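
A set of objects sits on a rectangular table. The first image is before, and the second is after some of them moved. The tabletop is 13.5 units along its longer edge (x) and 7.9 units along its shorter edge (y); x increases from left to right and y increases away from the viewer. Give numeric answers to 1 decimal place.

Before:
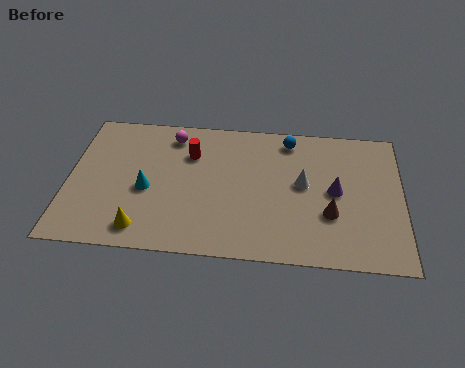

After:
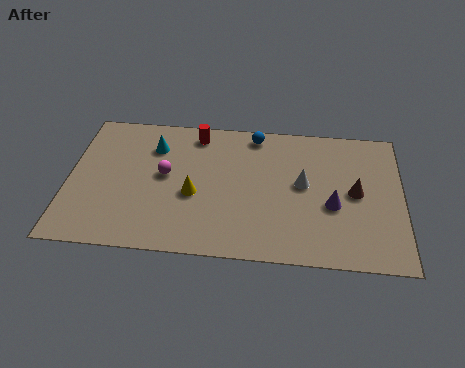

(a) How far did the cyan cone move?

2.5

The cyan cone moved from about (3.2, 3.4) to (3.4, 5.9), a distance of √(0.2² + 2.5²) ≈ 2.5.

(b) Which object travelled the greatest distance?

the yellow cone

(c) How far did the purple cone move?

0.8

From (10.8, 4.0) to (10.7, 3.2), the purple cone covered √(0.1² + 0.8²) ≈ 0.8 units.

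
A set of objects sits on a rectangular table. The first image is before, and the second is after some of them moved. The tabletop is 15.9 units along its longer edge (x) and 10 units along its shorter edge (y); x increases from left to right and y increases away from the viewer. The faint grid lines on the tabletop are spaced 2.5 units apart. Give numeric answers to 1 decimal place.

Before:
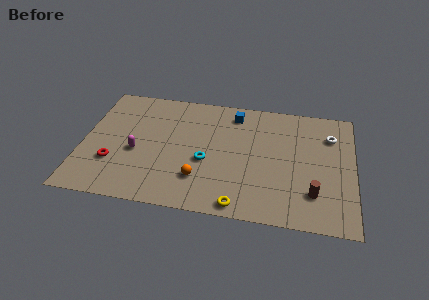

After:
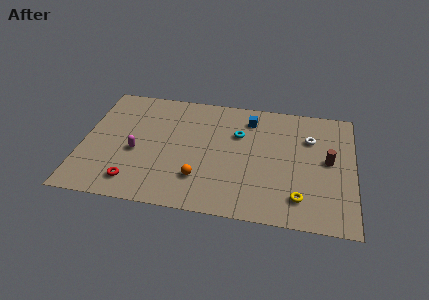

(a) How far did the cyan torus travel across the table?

3.2

The cyan torus moved from about (7.3, 4.1) to (9.1, 6.7), a distance of √(1.8² + 2.6²) ≈ 3.2.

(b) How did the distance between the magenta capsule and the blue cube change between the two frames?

+0.6

They were about 7.0 units apart before and 7.6 after — 0.6 units further apart.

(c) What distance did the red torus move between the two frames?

1.9

The red torus was near (1.9, 3.1) before and (3.2, 1.7) after, so it travelled √(1.3² + 1.4²) ≈ 1.9 units.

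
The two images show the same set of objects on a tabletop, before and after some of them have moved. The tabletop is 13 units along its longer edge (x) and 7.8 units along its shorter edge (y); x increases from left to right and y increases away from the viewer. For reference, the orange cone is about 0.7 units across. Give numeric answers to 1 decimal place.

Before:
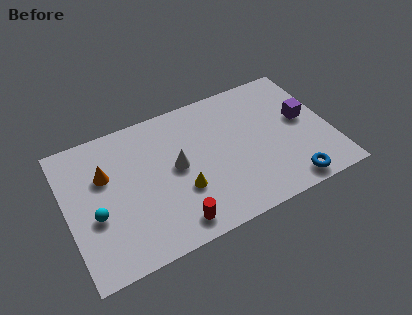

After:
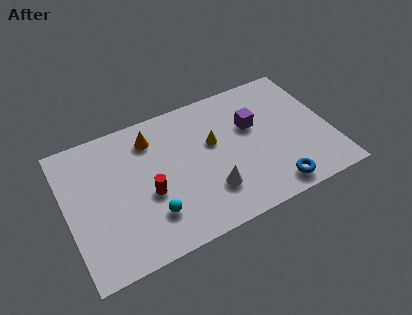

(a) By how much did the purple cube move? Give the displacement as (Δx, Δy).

(-2.5, 0.6)

The purple cube started near (11.8, 4.3) and ended near (9.3, 4.9).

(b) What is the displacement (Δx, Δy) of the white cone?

(1.4, -2.0)

The white cone started near (5.4, 4.1) and ended near (6.8, 2.1).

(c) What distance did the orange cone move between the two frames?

2.6

The orange cone moved from about (2.0, 5.1) to (4.4, 6.2), a distance of √(2.4² + 1.1²) ≈ 2.6.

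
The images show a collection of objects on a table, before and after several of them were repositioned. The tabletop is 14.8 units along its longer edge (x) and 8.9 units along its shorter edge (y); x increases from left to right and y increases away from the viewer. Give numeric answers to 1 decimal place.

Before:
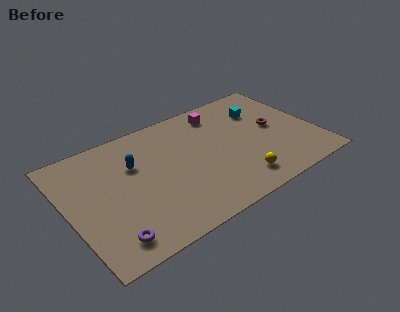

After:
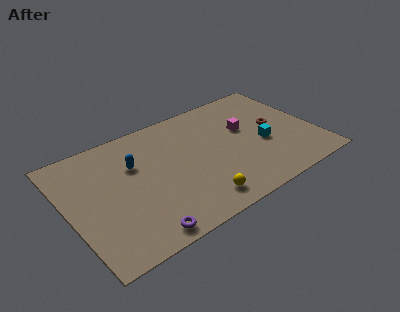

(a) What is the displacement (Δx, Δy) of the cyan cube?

(-0.4, -2.7)

From the two frames, the cyan cube sits at roughly (12.0, 6.4) before and (11.6, 3.7) after.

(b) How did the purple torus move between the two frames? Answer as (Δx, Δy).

(1.7, -0.5)

The purple torus started near (1.9, 1.4) and ended near (3.6, 0.9).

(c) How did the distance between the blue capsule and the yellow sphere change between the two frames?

-1.6

They were about 7.0 units apart before and 5.4 after — 1.6 units closer together.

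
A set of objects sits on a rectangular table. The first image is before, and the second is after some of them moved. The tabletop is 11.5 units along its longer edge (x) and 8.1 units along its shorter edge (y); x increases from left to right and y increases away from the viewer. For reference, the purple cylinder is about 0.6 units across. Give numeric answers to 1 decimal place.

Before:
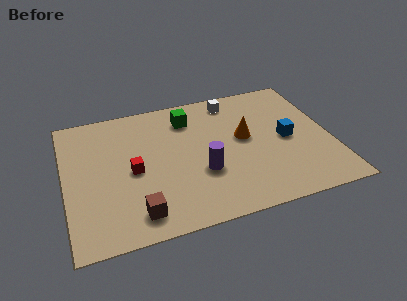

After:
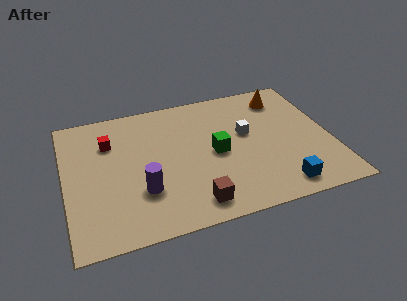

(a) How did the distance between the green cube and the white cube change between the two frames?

-0.5

They were about 2.1 units apart before and 1.6 after — 0.5 units closer together.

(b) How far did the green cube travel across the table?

2.7

The green cube moved from about (5.5, 6.4) to (6.5, 3.9), a distance of √(1.0² + 2.5²) ≈ 2.7.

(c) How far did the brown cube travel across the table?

2.4

From (2.9, 1.3) to (5.3, 1.2), the brown cube covered √(2.4² + 0.1²) ≈ 2.4 units.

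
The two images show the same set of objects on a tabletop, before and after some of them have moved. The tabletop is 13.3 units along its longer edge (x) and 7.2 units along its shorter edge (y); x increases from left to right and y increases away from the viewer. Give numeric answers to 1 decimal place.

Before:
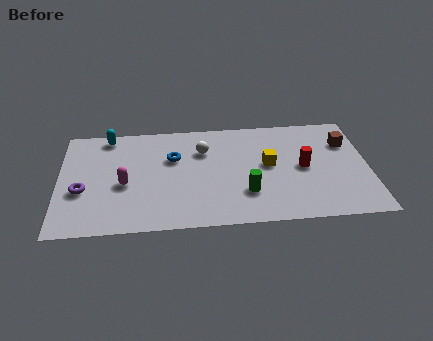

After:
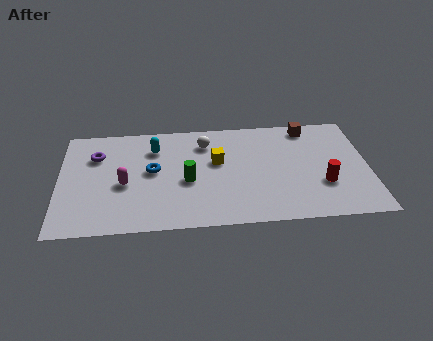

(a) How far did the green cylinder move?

2.7

The green cylinder was near (8.0, 2.1) before and (5.5, 3.1) after, so it travelled √(2.5² + 1.0²) ≈ 2.7 units.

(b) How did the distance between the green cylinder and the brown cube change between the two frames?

+0.9

Before: roughly 5.3 units apart; after: 6.2. That's 0.9 units further apart.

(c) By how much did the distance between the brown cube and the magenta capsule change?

-1.2

The distance was about 9.8 in the first image and 8.6 in the second, so they moved 1.2 units closer together.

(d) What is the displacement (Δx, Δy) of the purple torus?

(0.6, 2.3)

The purple torus started near (1.0, 2.8) and ended near (1.6, 5.1).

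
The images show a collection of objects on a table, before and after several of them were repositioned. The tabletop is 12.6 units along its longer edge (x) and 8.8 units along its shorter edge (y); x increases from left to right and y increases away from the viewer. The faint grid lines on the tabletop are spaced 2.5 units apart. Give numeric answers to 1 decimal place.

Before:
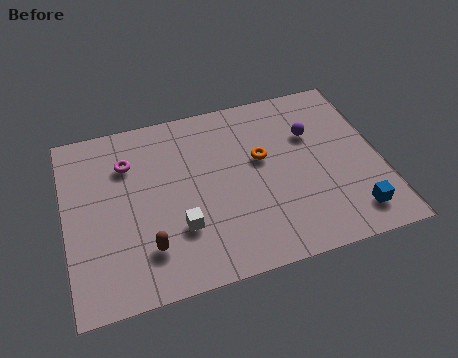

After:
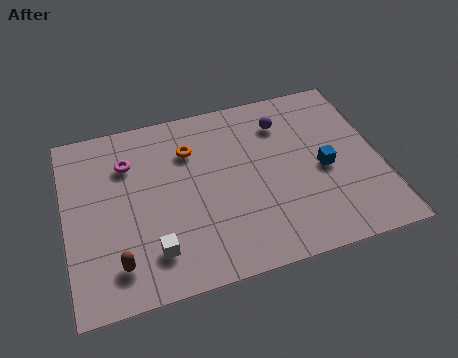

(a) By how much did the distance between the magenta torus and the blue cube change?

-1.8

They were about 9.9 units apart before and 8.1 after — 1.8 units closer together.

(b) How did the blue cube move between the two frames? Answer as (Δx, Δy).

(-0.9, 2.5)

The blue cube was at about (11.2, 1.5) and moved to about (10.3, 4.0).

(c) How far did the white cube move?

1.4

From (4.4, 2.7) to (3.3, 1.9), the white cube covered √(1.1² + 0.8²) ≈ 1.4 units.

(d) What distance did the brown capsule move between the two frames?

1.3

From (3.1, 2.1) to (1.9, 1.7), the brown capsule covered √(1.2² + 0.4²) ≈ 1.3 units.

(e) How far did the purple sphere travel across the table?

1.4

From (10.0, 5.9) to (8.9, 6.8), the purple sphere covered √(1.1² + 0.9²) ≈ 1.4 units.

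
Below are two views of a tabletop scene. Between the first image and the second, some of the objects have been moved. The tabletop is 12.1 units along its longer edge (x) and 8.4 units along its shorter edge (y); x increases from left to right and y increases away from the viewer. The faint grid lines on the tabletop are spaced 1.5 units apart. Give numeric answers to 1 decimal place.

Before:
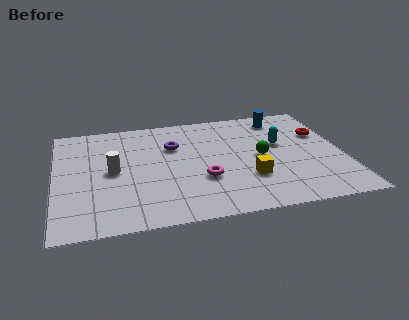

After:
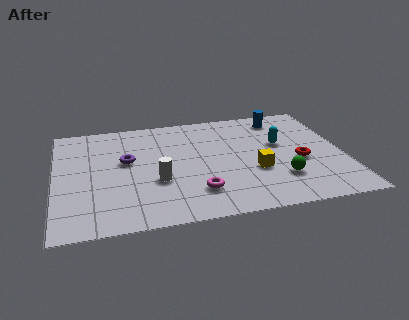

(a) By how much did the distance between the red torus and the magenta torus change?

-1.2

The distance was about 5.8 in the first image and 4.6 in the second, so they moved 1.2 units closer together.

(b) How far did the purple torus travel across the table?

2.2

From (5.0, 5.7) to (3.0, 4.9), the purple torus covered √(2.0² + 0.8²) ≈ 2.2 units.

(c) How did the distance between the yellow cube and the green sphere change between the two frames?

-0.3

Before: roughly 1.6 units apart; after: 1.3. That's 0.3 units closer together.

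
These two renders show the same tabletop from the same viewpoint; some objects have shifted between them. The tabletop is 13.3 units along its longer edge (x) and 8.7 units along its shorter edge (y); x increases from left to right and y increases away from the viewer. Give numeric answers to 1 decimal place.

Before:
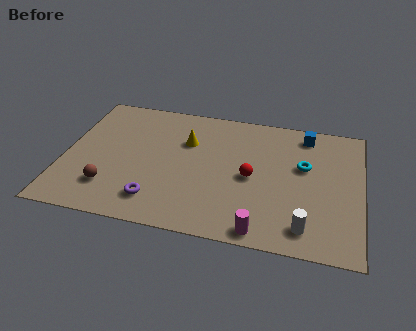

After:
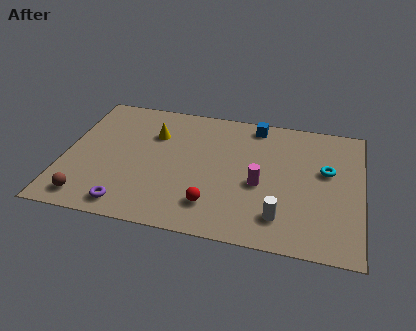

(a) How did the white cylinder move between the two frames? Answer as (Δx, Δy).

(-1.1, 0.4)

The white cylinder was at about (10.9, 1.4) and moved to about (9.8, 1.8).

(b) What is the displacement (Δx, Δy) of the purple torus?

(-1.2, -0.6)

The purple torus started near (4.3, 1.7) and ended near (3.1, 1.1).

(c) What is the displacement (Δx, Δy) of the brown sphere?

(-0.9, -0.9)

The brown sphere started near (2.2, 2.1) and ended near (1.3, 1.2).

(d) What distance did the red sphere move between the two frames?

2.7

The red sphere was near (8.4, 4.1) before and (6.8, 1.9) after, so it travelled √(1.6² + 2.2²) ≈ 2.7 units.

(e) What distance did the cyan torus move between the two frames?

1.0

From (10.7, 5.3) to (11.7, 5.2), the cyan torus covered √(1.0² + 0.1²) ≈ 1.0 units.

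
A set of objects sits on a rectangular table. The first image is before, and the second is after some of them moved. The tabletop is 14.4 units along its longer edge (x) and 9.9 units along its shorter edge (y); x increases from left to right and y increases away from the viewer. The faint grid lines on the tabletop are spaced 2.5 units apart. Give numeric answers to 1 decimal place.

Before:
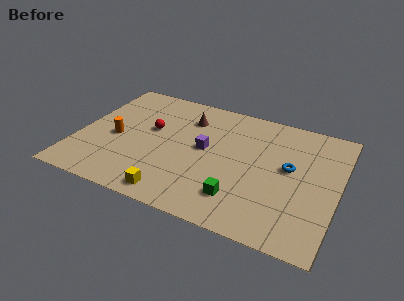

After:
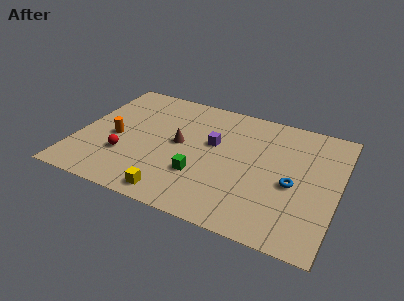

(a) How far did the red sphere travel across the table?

2.9

From (3.9, 5.8) to (2.8, 3.1), the red sphere covered √(1.1² + 2.7²) ≈ 2.9 units.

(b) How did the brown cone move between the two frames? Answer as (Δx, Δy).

(-0.2, -2.3)

The brown cone was at about (5.8, 7.5) and moved to about (5.6, 5.2).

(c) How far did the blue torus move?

1.2

The blue torus was near (11.7, 5.5) before and (12.0, 4.3) after, so it travelled √(0.3² + 1.2²) ≈ 1.2 units.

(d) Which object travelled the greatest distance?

the red sphere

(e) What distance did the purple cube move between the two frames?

0.7

The purple cube moved from about (7.0, 5.3) to (7.4, 5.9), a distance of √(0.4² + 0.6²) ≈ 0.7.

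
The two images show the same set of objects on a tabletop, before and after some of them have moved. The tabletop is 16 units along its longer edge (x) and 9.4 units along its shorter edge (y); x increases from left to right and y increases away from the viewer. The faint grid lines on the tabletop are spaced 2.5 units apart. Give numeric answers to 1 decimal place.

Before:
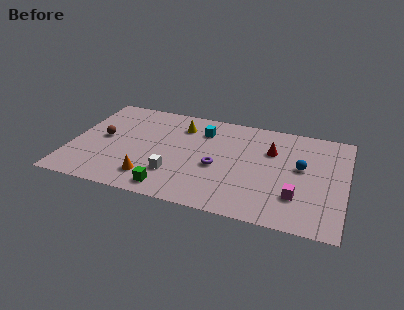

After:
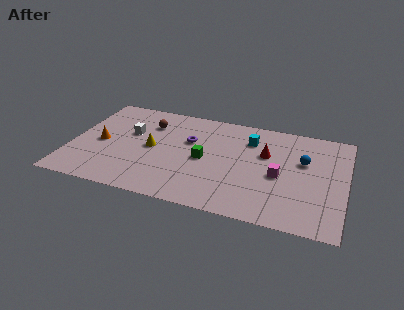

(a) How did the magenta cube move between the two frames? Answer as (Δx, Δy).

(-1.1, 1.6)

From the two frames, the magenta cube sits at roughly (13.3, 2.6) before and (12.2, 4.2) after.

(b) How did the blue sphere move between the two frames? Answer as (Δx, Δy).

(0.1, 0.6)

The blue sphere started near (13.4, 5.3) and ended near (13.5, 5.9).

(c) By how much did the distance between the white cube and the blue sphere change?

+2.5

They were about 7.7 units apart before and 10.2 after — 2.5 units further apart.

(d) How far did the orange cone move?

4.1

The orange cone was near (4.9, 1.9) before and (1.7, 4.4) after, so it travelled √(3.2² + 2.5²) ≈ 4.1 units.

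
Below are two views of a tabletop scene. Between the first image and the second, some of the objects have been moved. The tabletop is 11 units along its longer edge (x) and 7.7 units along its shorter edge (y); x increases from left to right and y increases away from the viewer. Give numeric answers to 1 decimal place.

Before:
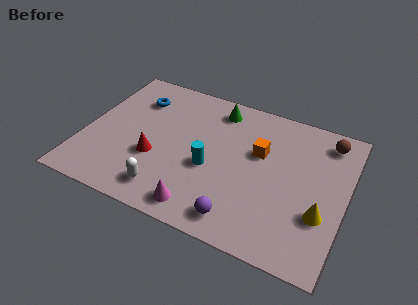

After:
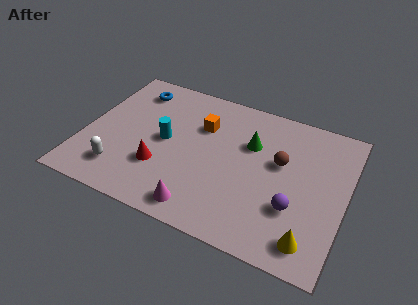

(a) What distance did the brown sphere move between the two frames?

2.6

From (10.0, 6.5) to (8.2, 4.6), the brown sphere covered √(1.8² + 1.9²) ≈ 2.6 units.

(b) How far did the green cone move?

2.1

From (5.3, 6.5) to (6.9, 5.1), the green cone covered √(1.6² + 1.4²) ≈ 2.1 units.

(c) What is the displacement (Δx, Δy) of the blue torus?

(-0.2, 0.5)

From the two frames, the blue torus sits at roughly (1.9, 5.8) before and (1.7, 6.3) after.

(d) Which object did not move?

the magenta cone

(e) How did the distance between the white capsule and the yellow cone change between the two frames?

+1.6

They were about 6.4 units apart before and 8.0 after — 1.6 units further apart.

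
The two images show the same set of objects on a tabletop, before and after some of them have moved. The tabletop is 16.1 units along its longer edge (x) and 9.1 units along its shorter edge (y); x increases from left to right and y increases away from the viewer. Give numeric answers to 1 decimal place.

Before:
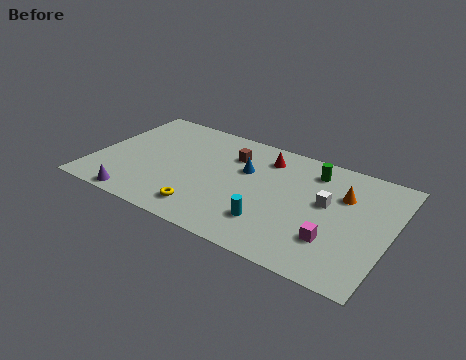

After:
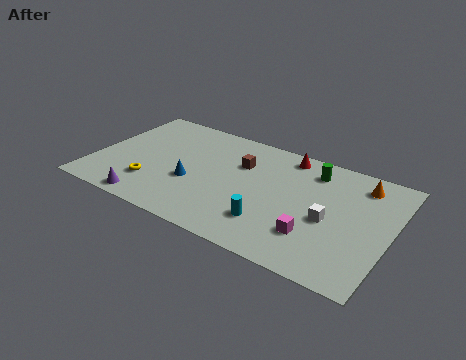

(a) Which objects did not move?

the green cylinder and the cyan cylinder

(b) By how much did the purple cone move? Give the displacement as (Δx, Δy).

(0.6, 0.1)

From the two frames, the purple cone sits at roughly (2.9, 0.8) before and (3.5, 0.9) after.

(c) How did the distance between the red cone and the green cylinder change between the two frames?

-1.0

They were about 2.6 units apart before and 1.6 after — 1.0 units closer together.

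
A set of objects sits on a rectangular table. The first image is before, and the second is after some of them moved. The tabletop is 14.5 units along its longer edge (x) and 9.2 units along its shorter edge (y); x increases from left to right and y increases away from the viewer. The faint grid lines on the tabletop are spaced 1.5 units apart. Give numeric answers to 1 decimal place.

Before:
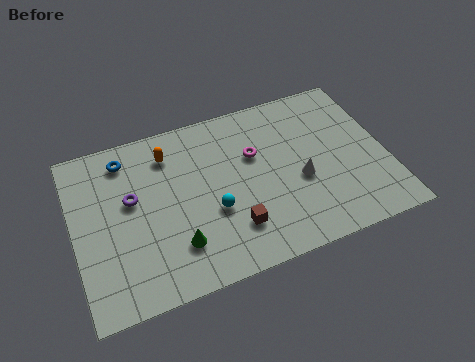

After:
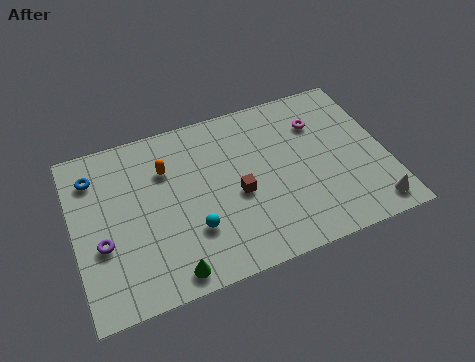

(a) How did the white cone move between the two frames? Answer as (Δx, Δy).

(3.1, -2.6)

From the two frames, the white cone sits at roughly (10.4, 3.8) before and (13.5, 1.2) after.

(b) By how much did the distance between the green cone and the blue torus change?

+1.2

Before: roughly 5.7 units apart; after: 6.9. That's 1.2 units further apart.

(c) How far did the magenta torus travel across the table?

3.2

The magenta torus was near (8.5, 5.9) before and (11.6, 6.7) after, so it travelled √(3.1² + 0.8²) ≈ 3.2 units.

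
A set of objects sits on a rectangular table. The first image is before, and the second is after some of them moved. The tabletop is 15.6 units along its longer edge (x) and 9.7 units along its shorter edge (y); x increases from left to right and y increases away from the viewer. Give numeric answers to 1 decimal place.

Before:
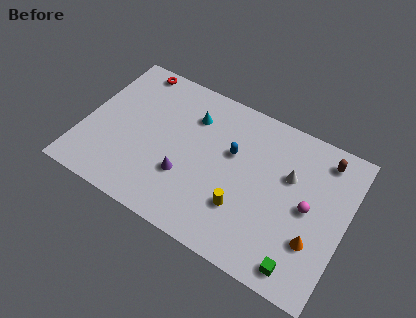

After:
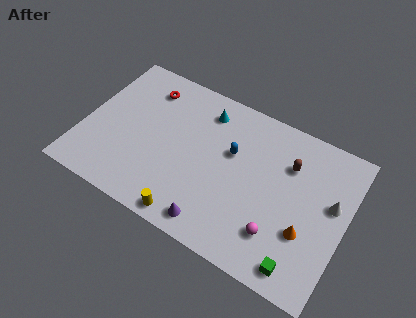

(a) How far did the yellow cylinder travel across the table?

3.4

The yellow cylinder moved from about (9.8, 2.9) to (7.0, 0.9), a distance of √(2.8² + 2.0²) ≈ 3.4.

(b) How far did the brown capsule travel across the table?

2.3

The brown capsule moved from about (13.9, 8.2) to (12.0, 6.9), a distance of √(1.9² + 1.3²) ≈ 2.3.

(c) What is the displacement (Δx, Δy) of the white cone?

(2.6, -0.5)

From the two frames, the white cone sits at roughly (12.1, 6.2) before and (14.7, 5.7) after.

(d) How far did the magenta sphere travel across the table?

2.8

From (13.4, 4.8) to (12.0, 2.4), the magenta sphere covered √(1.4² + 2.4²) ≈ 2.8 units.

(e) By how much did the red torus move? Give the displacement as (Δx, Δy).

(1.0, -1.0)

The red torus was at about (2.2, 8.8) and moved to about (3.2, 7.8).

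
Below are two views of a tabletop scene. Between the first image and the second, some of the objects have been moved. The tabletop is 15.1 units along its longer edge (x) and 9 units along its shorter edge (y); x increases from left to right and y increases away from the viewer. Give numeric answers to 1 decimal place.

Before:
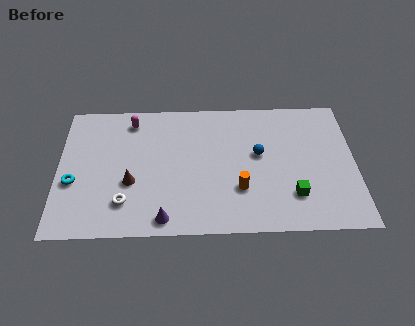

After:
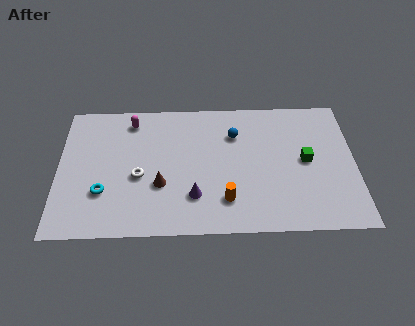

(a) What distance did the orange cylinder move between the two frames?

1.0

The orange cylinder was near (9.2, 2.8) before and (8.5, 2.1) after, so it travelled √(0.7² + 0.7²) ≈ 1.0 units.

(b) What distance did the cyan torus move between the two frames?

1.7

The cyan torus moved from about (0.8, 3.5) to (2.3, 2.8), a distance of √(1.5² + 0.7²) ≈ 1.7.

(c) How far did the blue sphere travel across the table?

1.8

From (10.2, 5.1) to (9.0, 6.5), the blue sphere covered √(1.2² + 1.4²) ≈ 1.8 units.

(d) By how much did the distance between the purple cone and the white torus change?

+0.8

The distance was about 2.3 in the first image and 3.1 in the second, so they moved 0.8 units further apart.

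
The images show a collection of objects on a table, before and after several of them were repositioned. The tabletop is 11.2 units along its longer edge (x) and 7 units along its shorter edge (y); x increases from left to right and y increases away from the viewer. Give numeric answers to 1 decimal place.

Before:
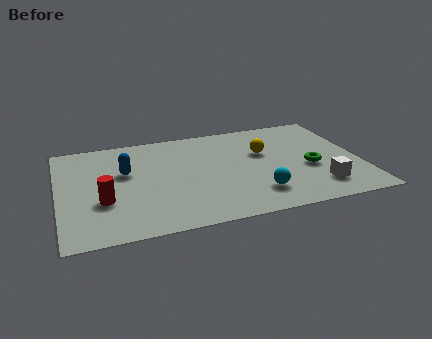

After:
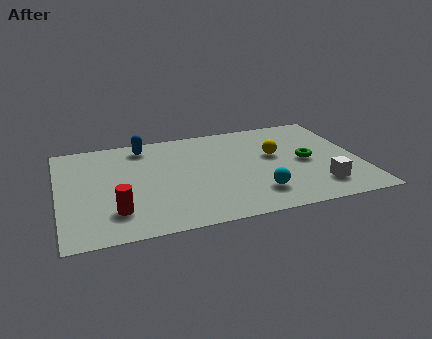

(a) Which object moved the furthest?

the blue capsule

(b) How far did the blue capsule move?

1.9

The blue capsule moved from about (2.5, 4.3) to (3.3, 6.0), a distance of √(0.8² + 1.7²) ≈ 1.9.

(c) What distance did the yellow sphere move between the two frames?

0.5

The yellow sphere moved from about (7.7, 4.4) to (8.1, 4.1), a distance of √(0.4² + 0.3²) ≈ 0.5.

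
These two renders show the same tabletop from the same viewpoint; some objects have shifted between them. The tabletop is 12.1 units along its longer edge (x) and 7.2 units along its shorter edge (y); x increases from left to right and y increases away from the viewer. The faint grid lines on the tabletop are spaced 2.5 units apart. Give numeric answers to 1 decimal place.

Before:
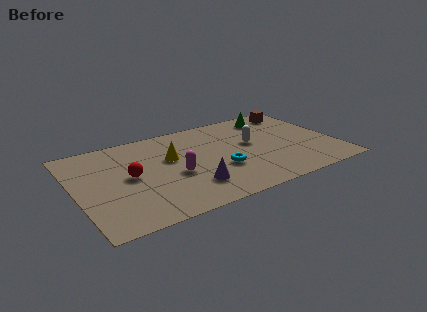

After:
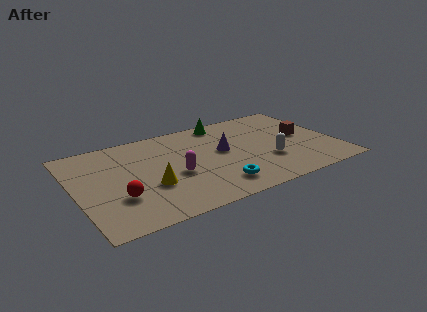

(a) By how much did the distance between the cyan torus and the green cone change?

+0.6

They were about 4.5 units apart before and 5.1 after — 0.6 units further apart.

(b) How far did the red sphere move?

1.6

The red sphere moved from about (2.5, 3.7) to (1.8, 2.3), a distance of √(0.7² + 1.4²) ≈ 1.6.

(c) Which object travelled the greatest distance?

the purple cone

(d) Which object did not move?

the magenta capsule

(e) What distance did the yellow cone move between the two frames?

2.2

From (4.5, 4.4) to (3.3, 2.6), the yellow cone covered √(1.2² + 1.8²) ≈ 2.2 units.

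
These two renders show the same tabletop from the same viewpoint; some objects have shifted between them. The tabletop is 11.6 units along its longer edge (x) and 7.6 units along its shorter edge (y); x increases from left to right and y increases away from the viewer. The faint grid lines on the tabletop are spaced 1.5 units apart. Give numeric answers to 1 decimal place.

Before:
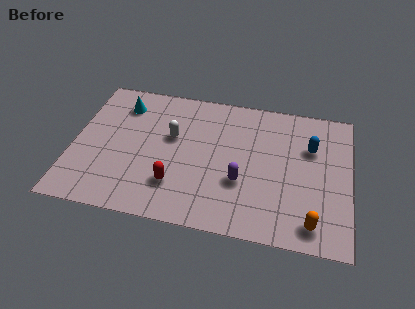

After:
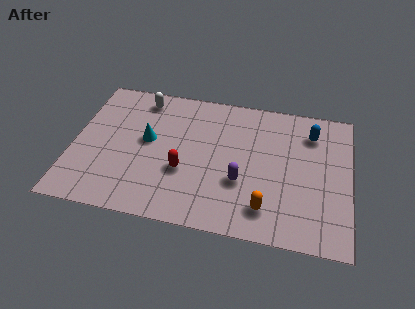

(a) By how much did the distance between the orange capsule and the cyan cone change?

-3.8

They were about 9.6 units apart before and 5.8 after — 3.8 units closer together.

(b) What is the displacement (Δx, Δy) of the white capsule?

(-1.4, 1.9)

From the two frames, the white capsule sits at roughly (4.1, 4.6) before and (2.7, 6.5) after.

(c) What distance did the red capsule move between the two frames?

0.9

From (4.4, 2.0) to (4.7, 2.8), the red capsule covered √(0.3² + 0.8²) ≈ 0.9 units.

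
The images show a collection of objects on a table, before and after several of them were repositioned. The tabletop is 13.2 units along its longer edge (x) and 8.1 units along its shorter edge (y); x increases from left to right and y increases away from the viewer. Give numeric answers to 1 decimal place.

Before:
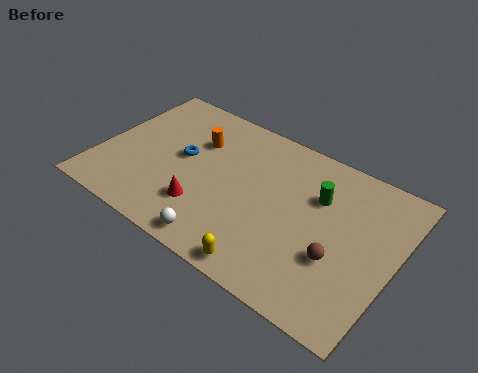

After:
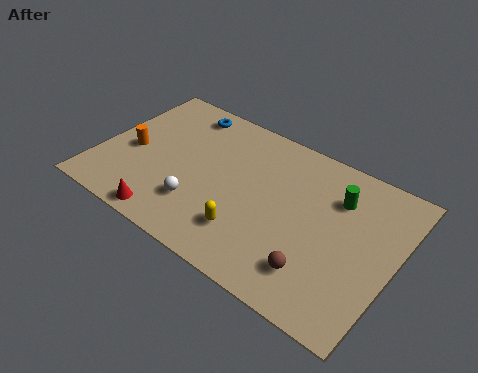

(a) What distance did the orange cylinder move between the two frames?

3.3

The orange cylinder was near (4.0, 5.6) before and (1.4, 3.6) after, so it travelled √(2.6² + 2.0²) ≈ 3.3 units.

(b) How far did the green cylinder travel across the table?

0.9

The green cylinder moved from about (9.6, 5.5) to (10.4, 5.9), a distance of √(0.8² + 0.4²) ≈ 0.9.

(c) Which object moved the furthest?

the orange cylinder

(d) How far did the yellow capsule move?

1.6

The yellow capsule was near (8.2, 0.8) before and (7.1, 2.0) after, so it travelled √(1.1² + 1.2²) ≈ 1.6 units.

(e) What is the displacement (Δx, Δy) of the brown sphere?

(-0.7, -1.1)

The brown sphere was at about (10.9, 2.9) and moved to about (10.2, 1.8).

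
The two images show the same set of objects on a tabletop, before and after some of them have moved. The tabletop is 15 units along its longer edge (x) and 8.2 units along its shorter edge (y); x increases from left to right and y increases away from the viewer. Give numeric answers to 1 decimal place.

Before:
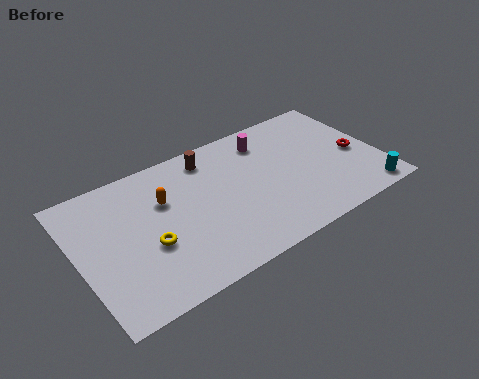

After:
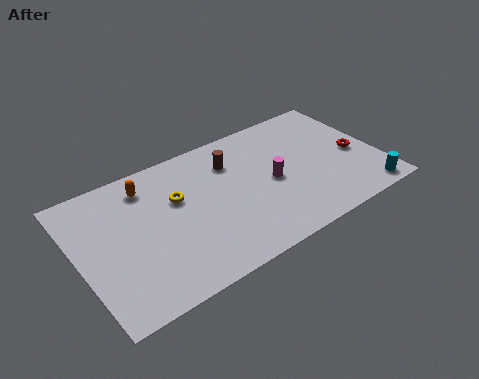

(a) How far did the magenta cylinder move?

2.7

From (9.8, 6.6) to (9.6, 3.9), the magenta cylinder covered √(0.2² + 2.7²) ≈ 2.7 units.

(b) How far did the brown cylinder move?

1.3

From (6.9, 6.9) to (7.9, 6.1), the brown cylinder covered √(1.0² + 0.8²) ≈ 1.3 units.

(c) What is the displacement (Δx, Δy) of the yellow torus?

(1.7, 2.0)

The yellow torus was at about (3.3, 3.2) and moved to about (5.0, 5.2).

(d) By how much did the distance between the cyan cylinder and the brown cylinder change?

-1.3

Before: roughly 9.2 units apart; after: 7.9. That's 1.3 units closer together.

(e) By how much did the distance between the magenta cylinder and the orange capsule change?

+1.0

They were about 5.5 units apart before and 6.5 after — 1.0 units further apart.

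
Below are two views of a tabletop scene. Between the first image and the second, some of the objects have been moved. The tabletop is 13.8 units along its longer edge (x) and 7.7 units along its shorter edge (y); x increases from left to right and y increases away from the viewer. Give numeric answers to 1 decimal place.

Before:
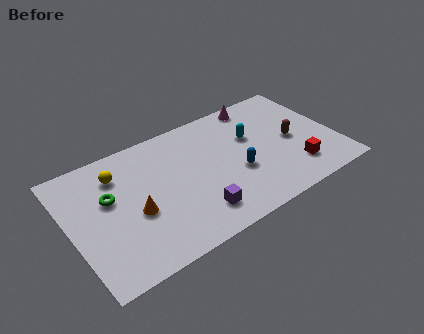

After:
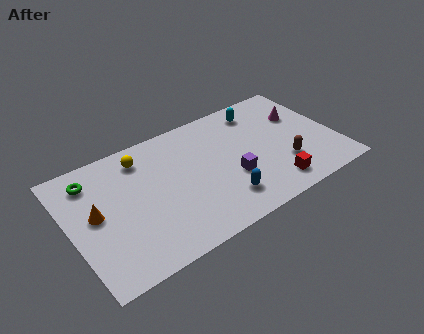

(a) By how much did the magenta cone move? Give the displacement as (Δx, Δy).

(2.0, -1.8)

The magenta cone was at about (10.3, 6.9) and moved to about (12.3, 5.1).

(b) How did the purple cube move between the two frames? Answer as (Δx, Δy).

(2.1, 1.2)

From the two frames, the purple cube sits at roughly (6.1, 1.6) before and (8.2, 2.8) after.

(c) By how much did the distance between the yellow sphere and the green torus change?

+1.3

The distance was about 1.3 in the first image and 2.6 in the second, so they moved 1.3 units further apart.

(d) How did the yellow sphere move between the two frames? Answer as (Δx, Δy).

(1.3, 0.4)

The yellow sphere was at about (2.7, 5.9) and moved to about (4.0, 6.3).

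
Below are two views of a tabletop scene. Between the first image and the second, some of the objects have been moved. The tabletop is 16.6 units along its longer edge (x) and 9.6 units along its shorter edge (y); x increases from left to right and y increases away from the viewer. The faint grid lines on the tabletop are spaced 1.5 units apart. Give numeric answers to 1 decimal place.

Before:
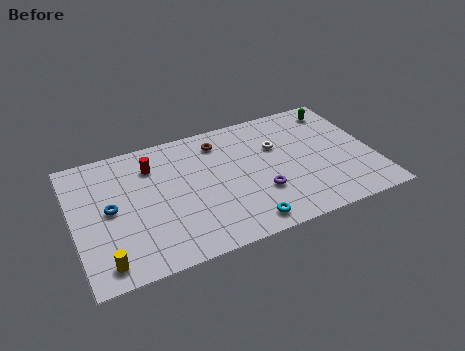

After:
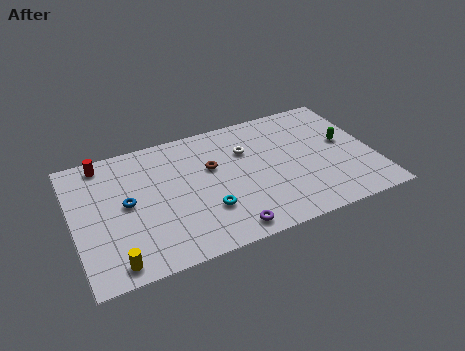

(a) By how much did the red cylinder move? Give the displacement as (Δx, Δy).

(-2.6, 1.2)

The red cylinder started near (4.5, 7.3) and ended near (1.9, 8.5).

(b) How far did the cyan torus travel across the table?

2.5

The cyan torus moved from about (9.0, 1.2) to (7.1, 2.9), a distance of √(1.9² + 1.7²) ≈ 2.5.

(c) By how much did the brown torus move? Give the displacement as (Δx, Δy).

(-0.6, -1.8)

The brown torus was at about (8.3, 7.8) and moved to about (7.7, 6.0).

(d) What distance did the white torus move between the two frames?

1.7

From (11.4, 6.3) to (9.7, 6.6), the white torus covered √(1.7² + 0.3²) ≈ 1.7 units.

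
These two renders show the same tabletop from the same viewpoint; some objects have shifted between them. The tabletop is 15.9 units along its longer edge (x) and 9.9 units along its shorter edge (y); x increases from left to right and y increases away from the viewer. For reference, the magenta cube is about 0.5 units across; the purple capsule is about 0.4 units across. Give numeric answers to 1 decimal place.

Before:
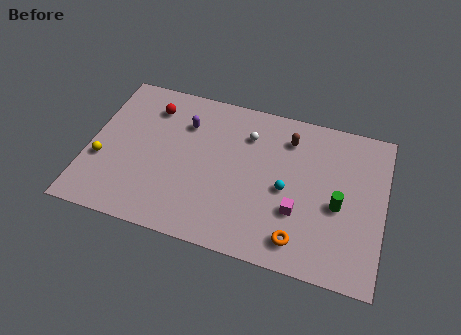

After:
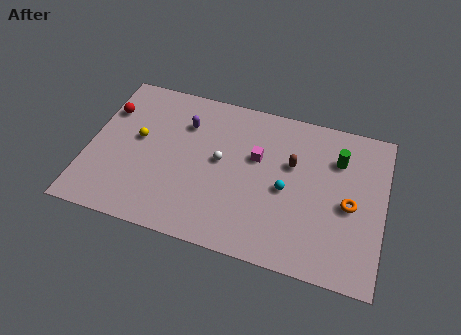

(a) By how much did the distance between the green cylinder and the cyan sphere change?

+0.9

Before: roughly 2.8 units apart; after: 3.7. That's 0.9 units further apart.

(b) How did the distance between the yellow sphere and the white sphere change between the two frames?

-4.0

Before: roughly 8.5 units apart; after: 4.5. That's 4.0 units closer together.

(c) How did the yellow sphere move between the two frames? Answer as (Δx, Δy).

(1.8, 1.9)

From the two frames, the yellow sphere sits at roughly (0.8, 3.6) before and (2.6, 5.5) after.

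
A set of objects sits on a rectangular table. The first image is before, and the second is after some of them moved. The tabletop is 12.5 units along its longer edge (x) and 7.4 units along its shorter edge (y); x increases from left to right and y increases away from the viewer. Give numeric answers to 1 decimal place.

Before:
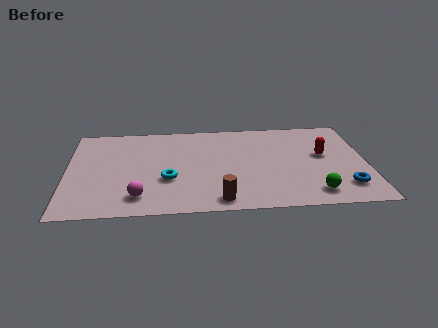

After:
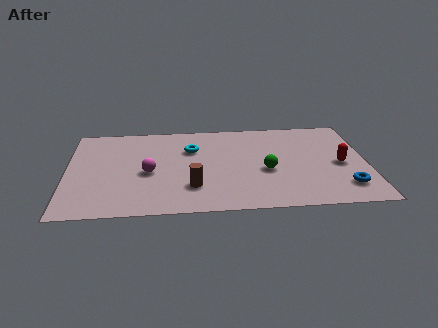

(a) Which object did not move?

the blue torus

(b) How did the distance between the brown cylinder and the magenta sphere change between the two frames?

-1.1

Before: roughly 3.3 units apart; after: 2.2. That's 1.1 units closer together.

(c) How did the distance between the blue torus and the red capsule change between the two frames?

-0.9

Before: roughly 2.7 units apart; after: 1.8. That's 0.9 units closer together.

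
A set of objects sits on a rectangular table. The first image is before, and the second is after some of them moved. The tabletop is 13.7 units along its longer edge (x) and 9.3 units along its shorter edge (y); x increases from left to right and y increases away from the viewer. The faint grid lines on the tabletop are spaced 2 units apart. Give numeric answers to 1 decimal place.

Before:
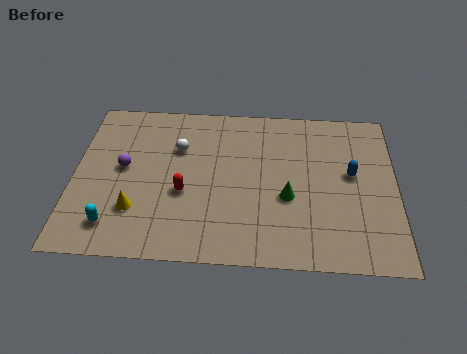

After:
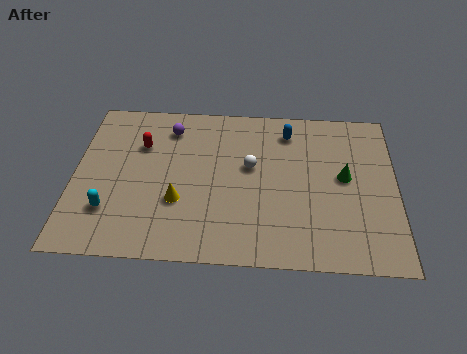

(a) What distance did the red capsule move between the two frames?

3.3

The red capsule moved from about (4.7, 3.7) to (2.8, 6.4), a distance of √(1.9² + 2.7²) ≈ 3.3.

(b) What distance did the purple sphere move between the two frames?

3.1

From (2.1, 5.0) to (4.0, 7.5), the purple sphere covered √(1.9² + 2.5²) ≈ 3.1 units.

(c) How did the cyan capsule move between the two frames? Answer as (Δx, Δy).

(-0.2, 0.8)

The cyan capsule started near (1.8, 1.7) and ended near (1.6, 2.5).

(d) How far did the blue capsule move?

3.6

The blue capsule moved from about (11.8, 5.2) to (9.1, 7.6), a distance of √(2.7² + 2.4²) ≈ 3.6.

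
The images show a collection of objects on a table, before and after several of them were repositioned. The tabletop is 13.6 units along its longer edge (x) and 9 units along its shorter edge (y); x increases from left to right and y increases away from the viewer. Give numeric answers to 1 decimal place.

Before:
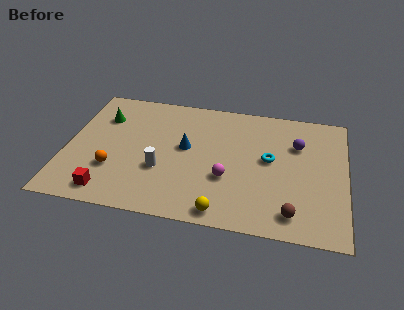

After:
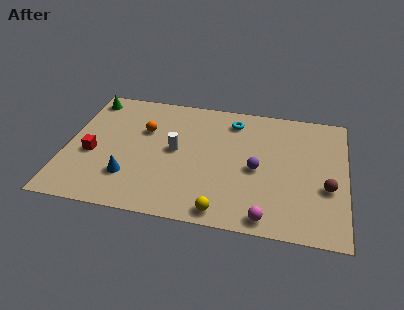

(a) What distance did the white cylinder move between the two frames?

1.6

The white cylinder was near (4.7, 3.2) before and (5.3, 4.7) after, so it travelled √(0.6² + 1.5²) ≈ 1.6 units.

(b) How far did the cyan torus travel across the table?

3.1

The cyan torus moved from about (9.9, 4.9) to (8.0, 7.4), a distance of √(1.9² + 2.5²) ≈ 3.1.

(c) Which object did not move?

the yellow sphere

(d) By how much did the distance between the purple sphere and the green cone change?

-0.3

They were about 9.6 units apart before and 9.3 after — 0.3 units closer together.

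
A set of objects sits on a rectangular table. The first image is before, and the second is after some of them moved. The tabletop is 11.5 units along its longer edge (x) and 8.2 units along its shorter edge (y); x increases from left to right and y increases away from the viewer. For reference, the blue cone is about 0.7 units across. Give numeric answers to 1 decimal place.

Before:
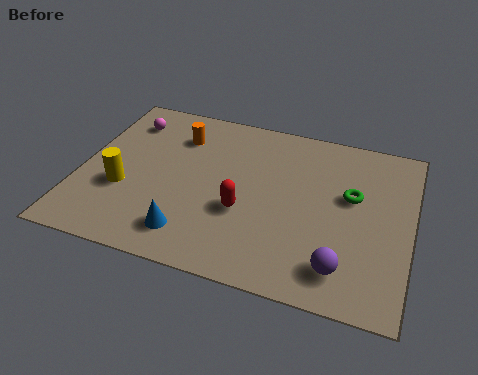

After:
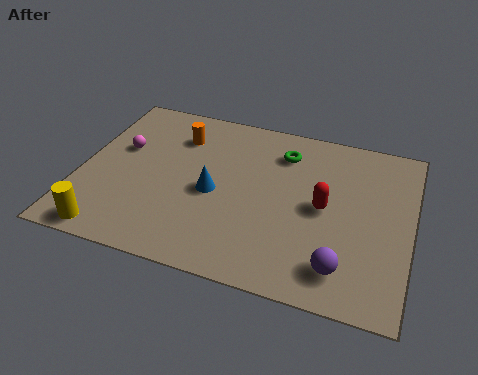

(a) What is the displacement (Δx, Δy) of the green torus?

(-2.5, 1.5)

From the two frames, the green torus sits at roughly (9.4, 4.9) before and (6.9, 6.4) after.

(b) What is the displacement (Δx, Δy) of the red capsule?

(2.7, 1.0)

From the two frames, the red capsule sits at roughly (5.8, 3.1) before and (8.5, 4.1) after.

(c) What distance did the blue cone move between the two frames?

2.3

The blue cone was near (4.1, 1.5) before and (4.7, 3.7) after, so it travelled √(0.6² + 2.2²) ≈ 2.3 units.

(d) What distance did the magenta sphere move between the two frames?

1.5

The magenta sphere moved from about (1.3, 6.5) to (1.3, 5.0), a distance of √(0.0² + 1.5²) ≈ 1.5.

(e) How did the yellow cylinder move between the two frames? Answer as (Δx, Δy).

(-0.2, -2.2)

From the two frames, the yellow cylinder sits at roughly (1.6, 3.0) before and (1.4, 0.8) after.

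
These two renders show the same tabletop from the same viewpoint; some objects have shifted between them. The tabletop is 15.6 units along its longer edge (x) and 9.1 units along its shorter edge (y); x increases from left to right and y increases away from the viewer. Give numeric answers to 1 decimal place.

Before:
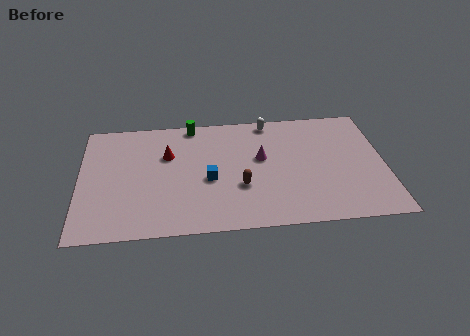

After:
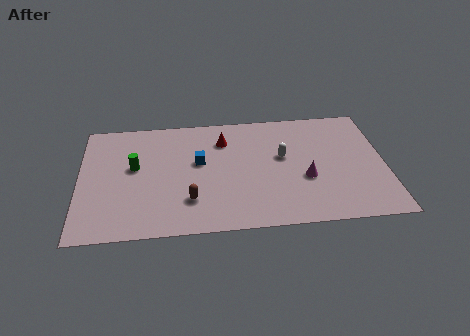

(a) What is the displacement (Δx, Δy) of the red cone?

(2.9, 0.9)

The red cone started near (4.5, 6.0) and ended near (7.4, 6.9).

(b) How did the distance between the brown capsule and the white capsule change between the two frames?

+0.4

Before: roughly 5.2 units apart; after: 5.6. That's 0.4 units further apart.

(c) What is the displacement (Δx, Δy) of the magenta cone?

(2.2, -1.8)

The magenta cone was at about (9.3, 5.3) and moved to about (11.5, 3.5).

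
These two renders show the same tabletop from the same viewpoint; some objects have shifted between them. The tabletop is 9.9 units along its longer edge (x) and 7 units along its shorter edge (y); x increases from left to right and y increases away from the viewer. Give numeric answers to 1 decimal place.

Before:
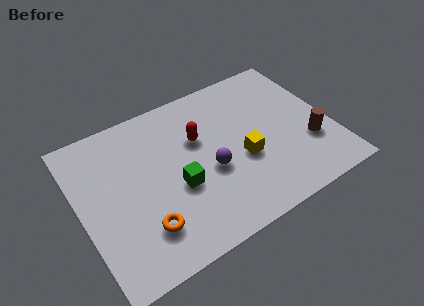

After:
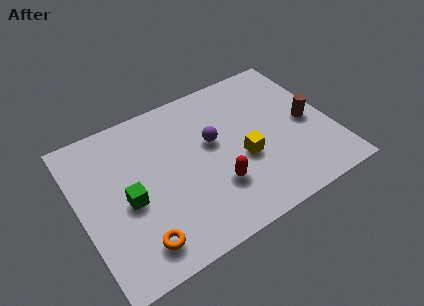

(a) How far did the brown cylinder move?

1.0

From (8.9, 2.3) to (9.0, 3.3), the brown cylinder covered √(0.1² + 1.0²) ≈ 1.0 units.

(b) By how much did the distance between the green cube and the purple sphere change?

+2.3

The distance was about 1.3 in the first image and 3.6 in the second, so they moved 2.3 units further apart.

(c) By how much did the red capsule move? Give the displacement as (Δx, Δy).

(0.3, -2.4)

The red capsule started near (4.8, 4.5) and ended near (5.1, 2.1).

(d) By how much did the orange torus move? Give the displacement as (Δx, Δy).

(-0.3, -0.5)

From the two frames, the orange torus sits at roughly (2.2, 1.7) before and (1.9, 1.2) after.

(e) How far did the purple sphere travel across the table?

1.2

From (5.0, 2.9) to (5.3, 4.1), the purple sphere covered √(0.3² + 1.2²) ≈ 1.2 units.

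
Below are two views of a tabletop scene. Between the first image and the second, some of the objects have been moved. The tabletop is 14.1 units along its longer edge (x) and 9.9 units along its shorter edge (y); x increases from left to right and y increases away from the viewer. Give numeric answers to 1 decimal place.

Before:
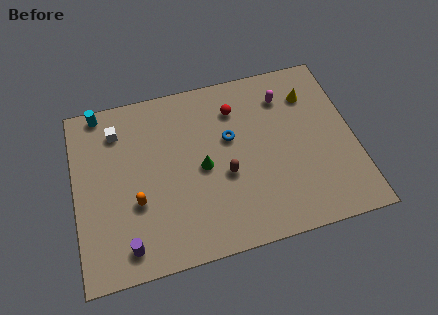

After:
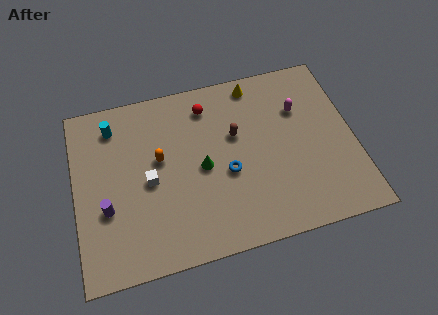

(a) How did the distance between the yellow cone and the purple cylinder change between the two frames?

-2.0

Before: roughly 11.5 units apart; after: 9.5. That's 2.0 units closer together.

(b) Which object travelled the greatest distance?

the white cube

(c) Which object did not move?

the green cone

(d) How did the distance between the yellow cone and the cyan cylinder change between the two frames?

-3.4

They were about 10.7 units apart before and 7.3 after — 3.4 units closer together.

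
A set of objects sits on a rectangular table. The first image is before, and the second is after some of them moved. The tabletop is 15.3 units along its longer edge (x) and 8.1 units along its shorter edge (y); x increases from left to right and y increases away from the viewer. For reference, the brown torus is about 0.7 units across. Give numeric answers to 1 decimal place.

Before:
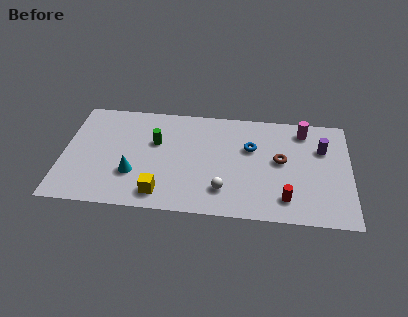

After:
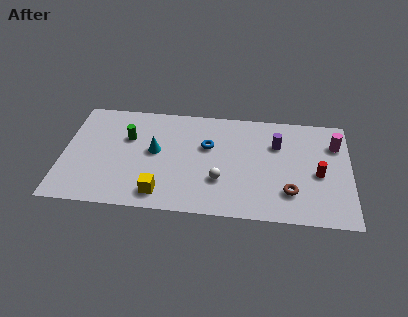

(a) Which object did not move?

the yellow cube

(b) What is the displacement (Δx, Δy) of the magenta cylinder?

(1.7, -0.9)

From the two frames, the magenta cylinder sits at roughly (12.8, 6.8) before and (14.5, 5.9) after.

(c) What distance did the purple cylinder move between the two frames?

2.4

The purple cylinder moved from about (13.8, 5.5) to (11.4, 5.6), a distance of √(2.4² + 0.1²) ≈ 2.4.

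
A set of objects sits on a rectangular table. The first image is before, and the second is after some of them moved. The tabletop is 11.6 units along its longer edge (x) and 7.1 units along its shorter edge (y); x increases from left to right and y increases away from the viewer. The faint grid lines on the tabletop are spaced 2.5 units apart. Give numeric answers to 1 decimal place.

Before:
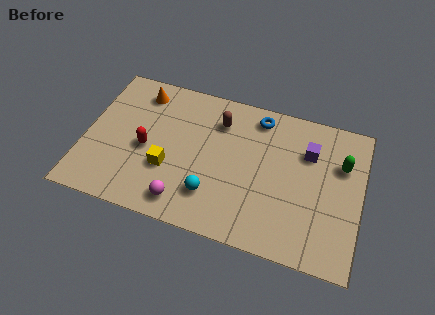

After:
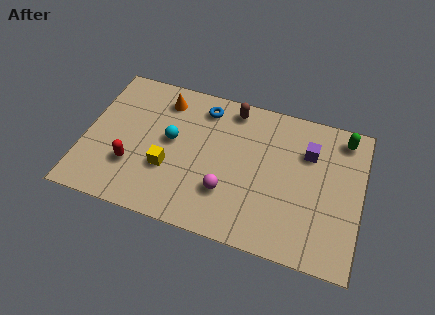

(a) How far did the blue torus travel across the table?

2.3

From (7.1, 6.1) to (4.8, 5.9), the blue torus covered √(2.3² + 0.2²) ≈ 2.3 units.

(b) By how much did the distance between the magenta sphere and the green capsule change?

-1.2

They were about 7.3 units apart before and 6.1 after — 1.2 units closer together.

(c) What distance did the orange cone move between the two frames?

1.0

The orange cone was near (2.1, 5.9) before and (3.1, 5.8) after, so it travelled √(1.0² + 0.1²) ≈ 1.0 units.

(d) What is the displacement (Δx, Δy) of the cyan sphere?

(-1.9, 2.1)

The cyan sphere started near (5.5, 1.8) and ended near (3.6, 3.9).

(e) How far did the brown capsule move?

0.9

The brown capsule was near (5.5, 5.4) before and (6.0, 6.2) after, so it travelled √(0.5² + 0.8²) ≈ 0.9 units.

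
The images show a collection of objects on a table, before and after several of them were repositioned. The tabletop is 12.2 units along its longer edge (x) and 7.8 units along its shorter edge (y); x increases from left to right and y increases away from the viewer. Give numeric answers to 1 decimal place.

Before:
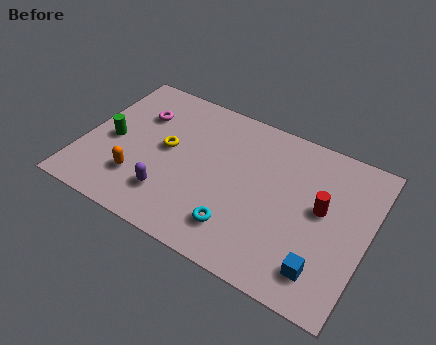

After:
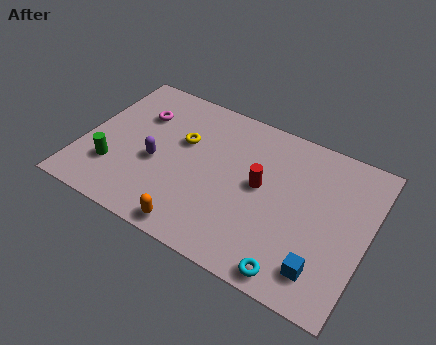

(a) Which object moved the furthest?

the orange capsule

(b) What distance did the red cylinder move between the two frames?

2.6

From (10.2, 4.3) to (7.6, 4.2), the red cylinder covered √(2.6² + 0.1²) ≈ 2.6 units.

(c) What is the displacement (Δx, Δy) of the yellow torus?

(0.6, 0.7)

The yellow torus was at about (3.5, 4.2) and moved to about (4.1, 4.9).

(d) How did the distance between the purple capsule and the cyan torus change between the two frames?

+3.8

They were about 3.0 units apart before and 6.8 after — 3.8 units further apart.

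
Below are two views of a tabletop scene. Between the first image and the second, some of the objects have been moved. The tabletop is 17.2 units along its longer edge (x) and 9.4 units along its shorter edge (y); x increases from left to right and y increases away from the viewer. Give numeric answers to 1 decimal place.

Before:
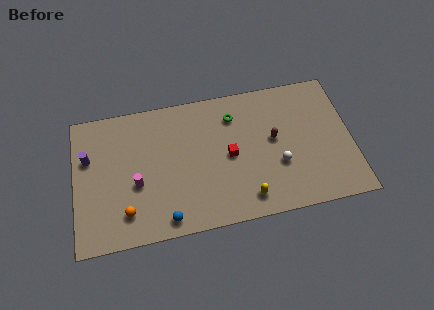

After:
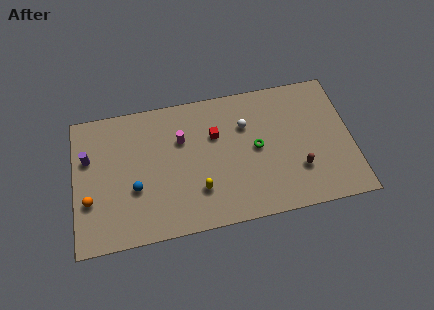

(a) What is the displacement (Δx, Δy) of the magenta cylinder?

(2.9, 2.5)

The magenta cylinder was at about (3.8, 3.8) and moved to about (6.7, 6.3).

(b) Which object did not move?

the purple cylinder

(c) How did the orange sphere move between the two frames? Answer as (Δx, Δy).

(-2.2, 1.2)

The orange sphere was at about (3.1, 2.0) and moved to about (0.9, 3.2).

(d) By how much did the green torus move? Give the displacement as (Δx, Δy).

(1.3, -2.5)

The green torus started near (10.0, 7.3) and ended near (11.3, 4.8).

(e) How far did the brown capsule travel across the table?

2.8

From (12.4, 5.2) to (13.8, 2.8), the brown capsule covered √(1.4² + 2.4²) ≈ 2.8 units.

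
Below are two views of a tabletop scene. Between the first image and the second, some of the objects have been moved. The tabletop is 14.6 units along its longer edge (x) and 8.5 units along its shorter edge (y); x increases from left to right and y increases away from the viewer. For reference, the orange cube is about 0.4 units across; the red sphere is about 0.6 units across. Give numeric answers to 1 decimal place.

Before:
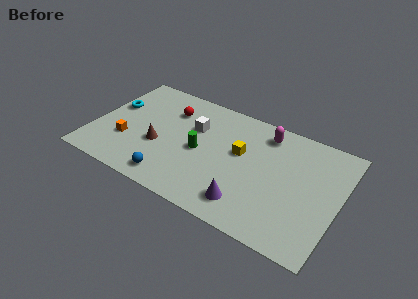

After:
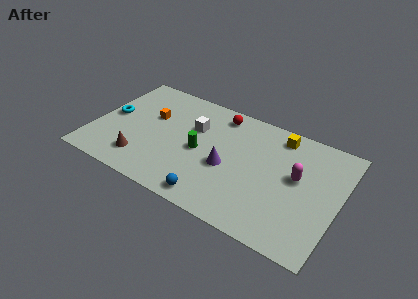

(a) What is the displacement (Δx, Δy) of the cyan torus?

(0.0, -0.8)

From the two frames, the cyan torus sits at roughly (0.9, 5.2) before and (0.9, 4.4) after.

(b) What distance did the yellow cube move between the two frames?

3.0

The yellow cube was near (8.7, 5.0) before and (10.7, 7.3) after, so it travelled √(2.0² + 2.3²) ≈ 3.0 units.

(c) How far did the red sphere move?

3.1

The red sphere was near (4.2, 6.3) before and (7.1, 7.3) after, so it travelled √(2.9² + 1.0²) ≈ 3.1 units.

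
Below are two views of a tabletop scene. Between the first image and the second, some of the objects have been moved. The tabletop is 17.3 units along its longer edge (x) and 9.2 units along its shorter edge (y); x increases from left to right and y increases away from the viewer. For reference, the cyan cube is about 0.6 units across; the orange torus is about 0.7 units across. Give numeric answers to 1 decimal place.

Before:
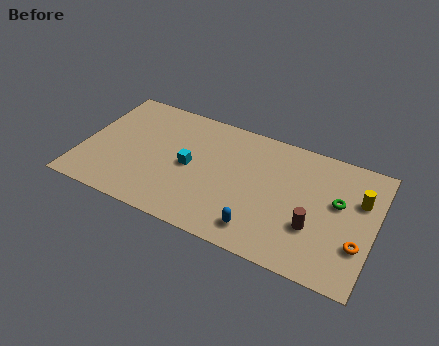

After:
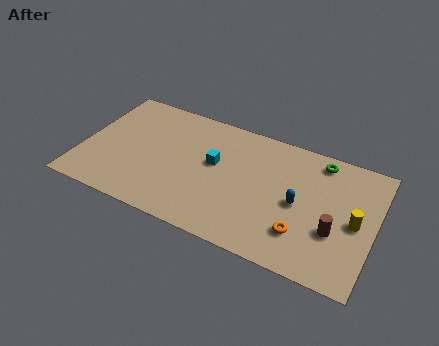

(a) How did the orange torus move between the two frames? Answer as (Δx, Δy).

(-3.2, -0.5)

From the two frames, the orange torus sits at roughly (16.5, 2.9) before and (13.3, 2.4) after.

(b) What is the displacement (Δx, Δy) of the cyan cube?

(1.4, 0.8)

The cyan cube was at about (6.4, 4.5) and moved to about (7.8, 5.3).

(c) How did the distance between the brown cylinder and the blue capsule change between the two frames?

-0.9

They were about 3.4 units apart before and 2.5 after — 0.9 units closer together.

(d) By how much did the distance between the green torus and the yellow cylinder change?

+2.9

Before: roughly 1.4 units apart; after: 4.3. That's 2.9 units further apart.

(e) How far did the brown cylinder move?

1.2

The brown cylinder moved from about (13.9, 3.1) to (15.1, 3.3), a distance of √(1.2² + 0.2²) ≈ 1.2.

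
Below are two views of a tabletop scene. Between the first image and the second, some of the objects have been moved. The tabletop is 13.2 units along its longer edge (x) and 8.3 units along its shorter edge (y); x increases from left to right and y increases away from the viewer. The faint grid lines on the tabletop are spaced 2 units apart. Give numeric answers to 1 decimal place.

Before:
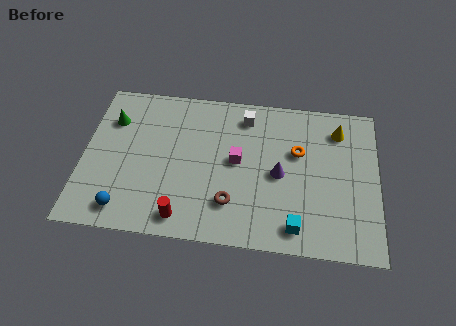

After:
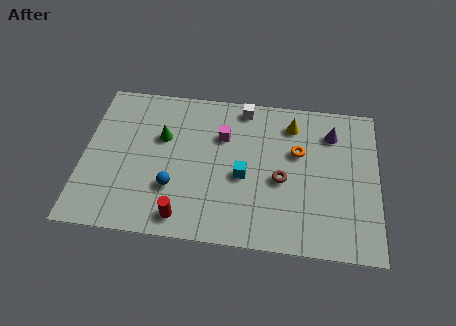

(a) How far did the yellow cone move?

2.1

From (11.4, 6.6) to (9.3, 6.7), the yellow cone covered √(2.1² + 0.1²) ≈ 2.1 units.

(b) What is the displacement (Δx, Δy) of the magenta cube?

(-0.7, 1.3)

The magenta cube was at about (6.9, 4.4) and moved to about (6.2, 5.7).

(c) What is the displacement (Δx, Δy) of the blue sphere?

(2.1, 1.4)

From the two frames, the blue sphere sits at roughly (2.0, 1.2) before and (4.1, 2.6) after.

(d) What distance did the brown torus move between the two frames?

2.7

The brown torus moved from about (6.7, 2.1) to (8.9, 3.6), a distance of √(2.2² + 1.5²) ≈ 2.7.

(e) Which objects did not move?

the red cylinder and the orange torus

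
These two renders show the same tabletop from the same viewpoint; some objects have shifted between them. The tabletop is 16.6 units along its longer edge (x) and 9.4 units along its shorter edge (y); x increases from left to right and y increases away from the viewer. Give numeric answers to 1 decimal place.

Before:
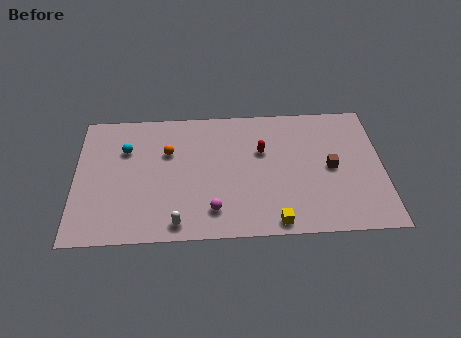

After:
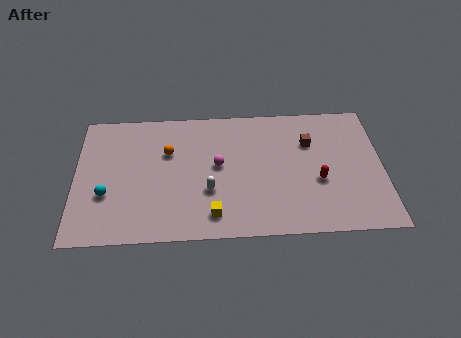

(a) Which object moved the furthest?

the red capsule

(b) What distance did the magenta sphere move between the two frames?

3.2

The magenta sphere moved from about (7.4, 1.9) to (7.7, 5.1), a distance of √(0.3² + 3.2²) ≈ 3.2.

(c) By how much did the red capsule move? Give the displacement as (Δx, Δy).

(3.0, -2.3)

The red capsule started near (10.1, 6.0) and ended near (13.1, 3.7).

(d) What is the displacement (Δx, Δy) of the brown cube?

(-1.1, 1.9)

The brown cube was at about (13.8, 4.6) and moved to about (12.7, 6.5).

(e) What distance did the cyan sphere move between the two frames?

3.4

The cyan sphere moved from about (2.7, 6.5) to (1.7, 3.3), a distance of √(1.0² + 3.2²) ≈ 3.4.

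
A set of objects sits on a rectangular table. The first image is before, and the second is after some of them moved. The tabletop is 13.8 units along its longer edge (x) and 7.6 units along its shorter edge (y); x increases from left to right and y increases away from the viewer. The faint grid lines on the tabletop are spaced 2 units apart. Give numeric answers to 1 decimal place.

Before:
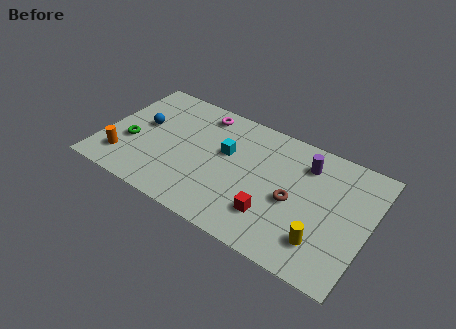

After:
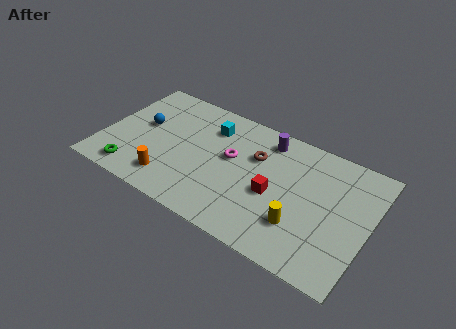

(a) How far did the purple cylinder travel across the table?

2.2

The purple cylinder moved from about (10.3, 5.9) to (8.2, 6.4), a distance of √(2.1² + 0.5²) ≈ 2.2.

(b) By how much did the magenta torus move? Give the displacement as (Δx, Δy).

(1.9, -2.1)

The magenta torus was at about (4.7, 6.5) and moved to about (6.6, 4.4).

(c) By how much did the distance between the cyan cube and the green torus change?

+0.7

They were about 5.1 units apart before and 5.8 after — 0.7 units further apart.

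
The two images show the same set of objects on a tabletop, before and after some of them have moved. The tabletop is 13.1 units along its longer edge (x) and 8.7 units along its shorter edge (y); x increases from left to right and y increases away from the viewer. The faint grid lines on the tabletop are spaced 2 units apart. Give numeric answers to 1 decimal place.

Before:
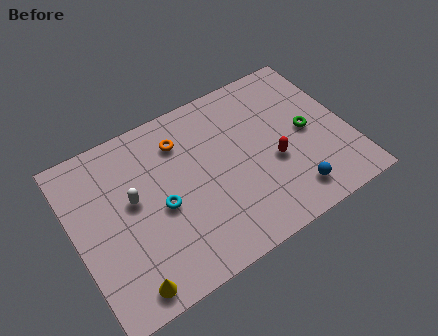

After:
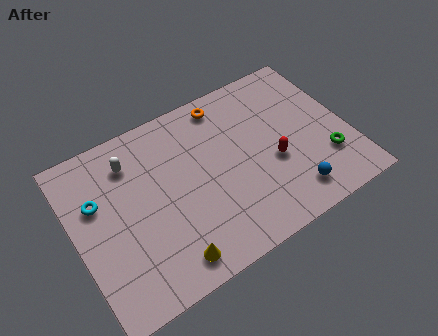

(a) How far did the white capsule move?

1.9

The white capsule was near (2.8, 4.9) before and (3.0, 6.8) after, so it travelled √(0.2² + 1.9²) ≈ 1.9 units.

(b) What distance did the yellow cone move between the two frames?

2.0

From (1.9, 1.0) to (3.9, 1.2), the yellow cone covered √(2.0² + 0.2²) ≈ 2.0 units.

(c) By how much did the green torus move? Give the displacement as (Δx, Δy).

(0.6, -1.8)

From the two frames, the green torus sits at roughly (11.2, 4.3) before and (11.8, 2.5) after.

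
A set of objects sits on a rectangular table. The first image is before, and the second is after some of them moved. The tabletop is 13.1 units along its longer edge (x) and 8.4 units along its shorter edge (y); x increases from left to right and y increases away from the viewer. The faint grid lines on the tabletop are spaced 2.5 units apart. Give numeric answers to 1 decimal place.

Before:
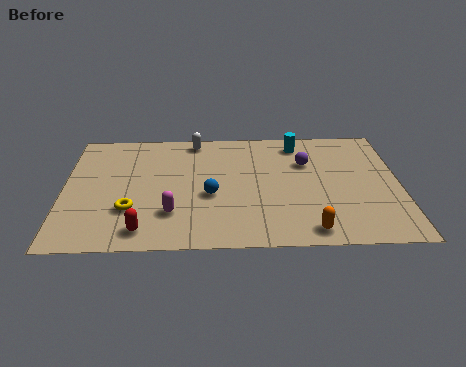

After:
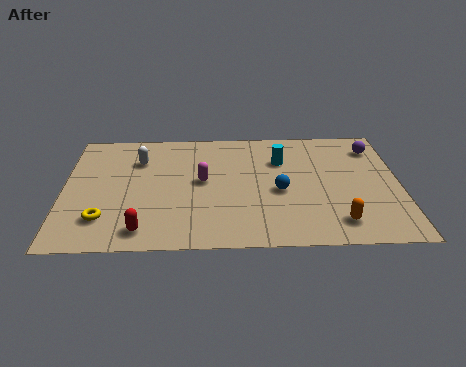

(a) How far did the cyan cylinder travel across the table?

1.4

The cyan cylinder was near (9.2, 7.1) before and (8.5, 5.9) after, so it travelled √(0.7² + 1.2²) ≈ 1.4 units.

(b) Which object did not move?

the red capsule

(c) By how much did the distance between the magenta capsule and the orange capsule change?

+0.5

They were about 5.5 units apart before and 6.0 after — 0.5 units further apart.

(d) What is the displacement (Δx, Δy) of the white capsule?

(-2.2, -1.4)

From the two frames, the white capsule sits at roughly (5.1, 7.5) before and (2.9, 6.1) after.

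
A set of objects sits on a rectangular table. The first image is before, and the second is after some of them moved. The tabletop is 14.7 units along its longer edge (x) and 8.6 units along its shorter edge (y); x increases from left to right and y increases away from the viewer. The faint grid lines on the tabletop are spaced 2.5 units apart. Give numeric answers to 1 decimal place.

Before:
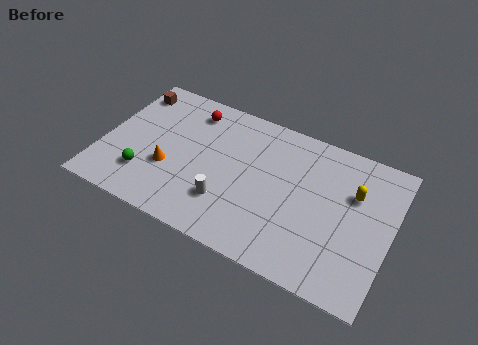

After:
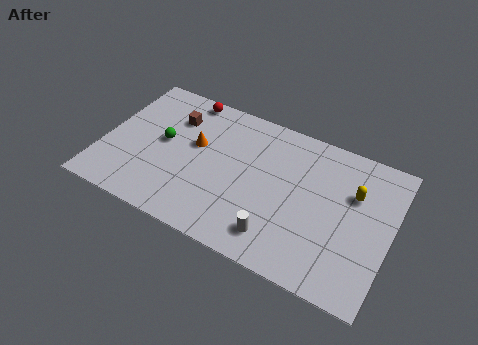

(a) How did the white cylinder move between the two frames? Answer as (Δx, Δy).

(2.7, -0.8)

The white cylinder was at about (6.6, 2.4) and moved to about (9.3, 1.6).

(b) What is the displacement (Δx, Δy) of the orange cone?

(1.1, 2.0)

From the two frames, the orange cone sits at roughly (3.5, 3.1) before and (4.6, 5.1) after.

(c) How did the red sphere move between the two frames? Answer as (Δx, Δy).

(-0.4, 0.7)

The red sphere started near (4.1, 7.1) and ended near (3.7, 7.8).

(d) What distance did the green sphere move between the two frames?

2.5

The green sphere moved from about (2.4, 2.2) to (3.0, 4.6), a distance of √(0.6² + 2.4²) ≈ 2.5.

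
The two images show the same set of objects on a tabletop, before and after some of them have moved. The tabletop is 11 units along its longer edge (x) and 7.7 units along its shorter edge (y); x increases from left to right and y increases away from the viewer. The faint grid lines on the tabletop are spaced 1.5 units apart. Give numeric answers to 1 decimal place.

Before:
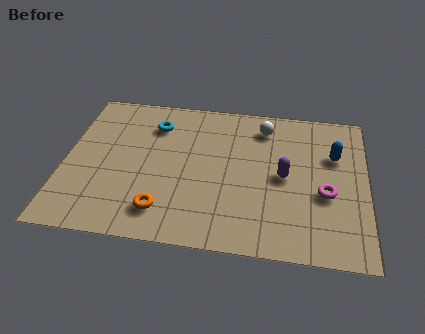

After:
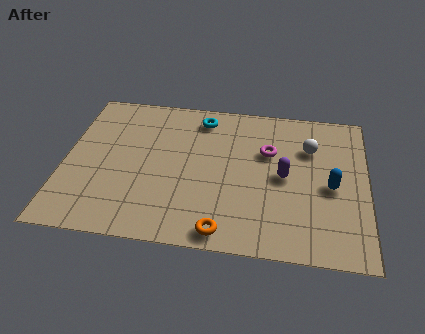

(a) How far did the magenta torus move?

2.8

From (9.5, 3.1) to (7.4, 5.0), the magenta torus covered √(2.1² + 1.9²) ≈ 2.8 units.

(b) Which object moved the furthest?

the magenta torus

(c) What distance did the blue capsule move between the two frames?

1.6

The blue capsule was near (9.8, 5.1) before and (9.7, 3.5) after, so it travelled √(0.1² + 1.6²) ≈ 1.6 units.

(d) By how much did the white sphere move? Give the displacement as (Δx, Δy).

(1.7, -0.9)

The white sphere was at about (7.2, 6.3) and moved to about (8.9, 5.4).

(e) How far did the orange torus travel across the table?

2.3

From (3.7, 1.5) to (5.9, 0.8), the orange torus covered √(2.2² + 0.7²) ≈ 2.3 units.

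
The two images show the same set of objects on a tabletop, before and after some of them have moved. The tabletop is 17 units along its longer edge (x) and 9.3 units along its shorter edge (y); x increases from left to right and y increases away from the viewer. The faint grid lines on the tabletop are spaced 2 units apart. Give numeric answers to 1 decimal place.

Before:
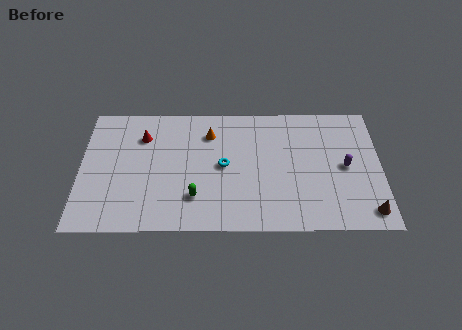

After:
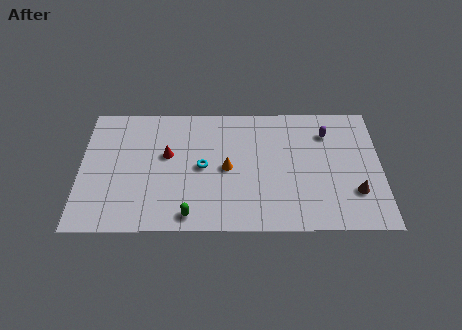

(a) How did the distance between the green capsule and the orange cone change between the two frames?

-0.8

They were about 4.8 units apart before and 4.0 after — 0.8 units closer together.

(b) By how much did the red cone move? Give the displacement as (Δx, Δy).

(1.4, -1.4)

From the two frames, the red cone sits at roughly (3.5, 6.9) before and (4.9, 5.5) after.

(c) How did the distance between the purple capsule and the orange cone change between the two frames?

-1.8

Before: roughly 8.1 units apart; after: 6.3. That's 1.8 units closer together.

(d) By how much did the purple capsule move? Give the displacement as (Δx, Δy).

(-1.0, 2.5)

From the two frames, the purple capsule sits at roughly (15.0, 4.6) before and (14.0, 7.1) after.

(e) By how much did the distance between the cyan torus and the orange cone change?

-1.1

The distance was about 2.5 in the first image and 1.4 in the second, so they moved 1.1 units closer together.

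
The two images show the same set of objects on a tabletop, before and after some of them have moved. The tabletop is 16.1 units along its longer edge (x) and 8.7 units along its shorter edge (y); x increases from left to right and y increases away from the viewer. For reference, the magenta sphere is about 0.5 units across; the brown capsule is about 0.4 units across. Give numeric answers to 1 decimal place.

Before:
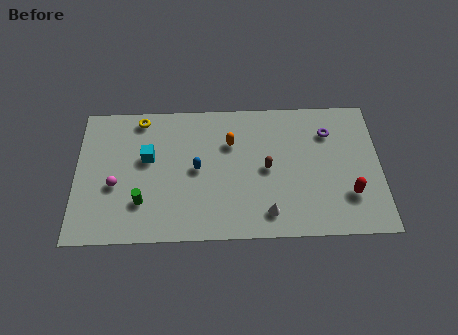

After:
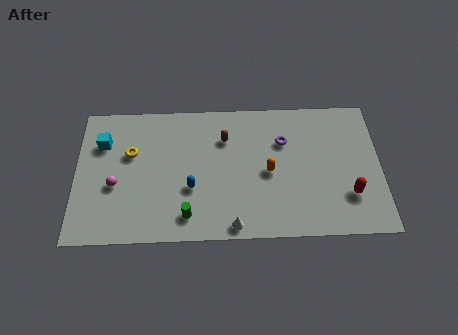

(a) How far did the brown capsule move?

3.0

From (10.1, 4.3) to (7.9, 6.3), the brown capsule covered √(2.2² + 2.0²) ≈ 3.0 units.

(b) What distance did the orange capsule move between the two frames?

2.8

The orange capsule moved from about (8.2, 6.0) to (10.2, 4.1), a distance of √(2.0² + 1.9²) ≈ 2.8.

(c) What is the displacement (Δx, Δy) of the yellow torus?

(-0.5, -2.2)

From the two frames, the yellow torus sits at roughly (3.4, 7.7) before and (2.9, 5.5) after.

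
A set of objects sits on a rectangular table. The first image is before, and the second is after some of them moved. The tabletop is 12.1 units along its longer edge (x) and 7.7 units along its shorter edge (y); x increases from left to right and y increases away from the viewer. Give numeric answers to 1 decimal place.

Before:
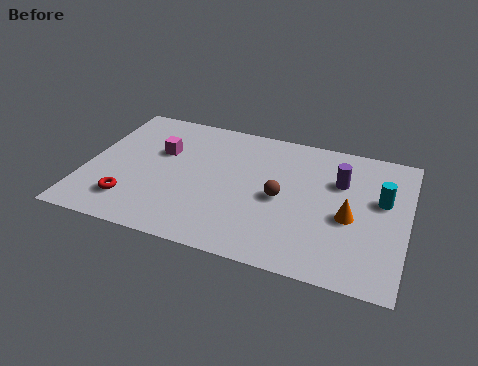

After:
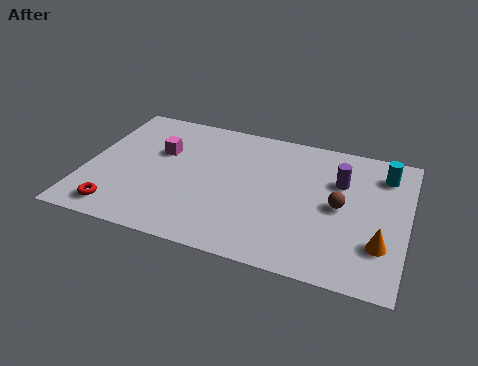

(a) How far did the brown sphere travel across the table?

2.2

The brown sphere moved from about (7.4, 3.6) to (9.6, 3.8), a distance of √(2.2² + 0.2²) ≈ 2.2.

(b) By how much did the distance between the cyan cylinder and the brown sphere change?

-1.1

The distance was about 3.8 in the first image and 2.7 in the second, so they moved 1.1 units closer together.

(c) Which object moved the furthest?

the brown sphere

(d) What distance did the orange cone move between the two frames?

1.6

From (10.0, 3.3) to (11.2, 2.2), the orange cone covered √(1.2² + 1.1²) ≈ 1.6 units.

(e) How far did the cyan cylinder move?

1.5

The cyan cylinder moved from about (11.1, 4.6) to (11.1, 6.1), a distance of √(0.0² + 1.5²) ≈ 1.5.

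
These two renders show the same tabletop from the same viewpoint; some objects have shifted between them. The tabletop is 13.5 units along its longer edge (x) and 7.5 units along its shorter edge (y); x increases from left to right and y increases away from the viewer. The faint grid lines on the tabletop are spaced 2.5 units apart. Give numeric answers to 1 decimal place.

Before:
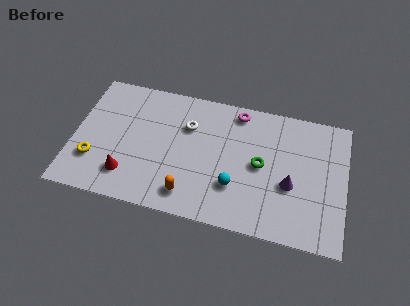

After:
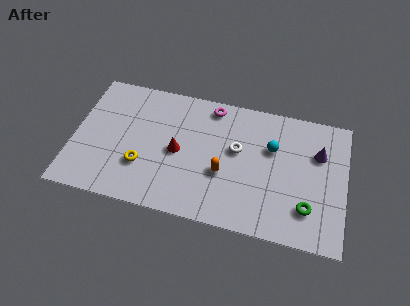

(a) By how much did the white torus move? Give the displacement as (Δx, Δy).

(2.5, -0.8)

From the two frames, the white torus sits at roughly (5.6, 5.2) before and (8.1, 4.4) after.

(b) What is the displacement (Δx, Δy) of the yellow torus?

(2.4, 0.2)

From the two frames, the yellow torus sits at roughly (1.1, 2.2) before and (3.5, 2.4) after.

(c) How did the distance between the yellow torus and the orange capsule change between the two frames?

-0.9

The distance was about 4.9 in the first image and 4.0 in the second, so they moved 0.9 units closer together.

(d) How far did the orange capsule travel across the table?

2.3

The orange capsule was near (5.9, 1.3) before and (7.5, 2.9) after, so it travelled √(1.6² + 1.6²) ≈ 2.3 units.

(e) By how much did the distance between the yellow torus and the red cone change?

+0.3

They were about 1.8 units apart before and 2.1 after — 0.3 units further apart.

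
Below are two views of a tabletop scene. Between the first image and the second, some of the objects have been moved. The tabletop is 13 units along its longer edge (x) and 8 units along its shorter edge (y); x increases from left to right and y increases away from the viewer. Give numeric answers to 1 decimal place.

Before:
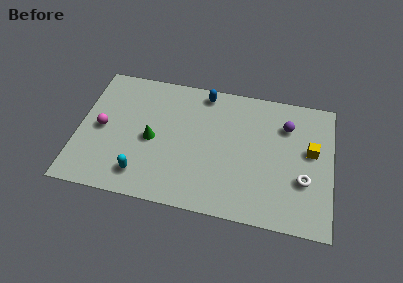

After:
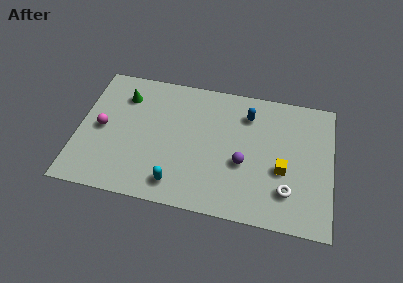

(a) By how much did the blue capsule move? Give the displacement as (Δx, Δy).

(2.3, -0.9)

From the two frames, the blue capsule sits at roughly (6.3, 7.1) before and (8.6, 6.2) after.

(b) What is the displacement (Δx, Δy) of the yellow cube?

(-1.4, -1.4)

The yellow cube was at about (11.9, 4.6) and moved to about (10.5, 3.2).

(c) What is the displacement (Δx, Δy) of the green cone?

(-1.6, 2.4)

The green cone started near (3.8, 3.7) and ended near (2.2, 6.1).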